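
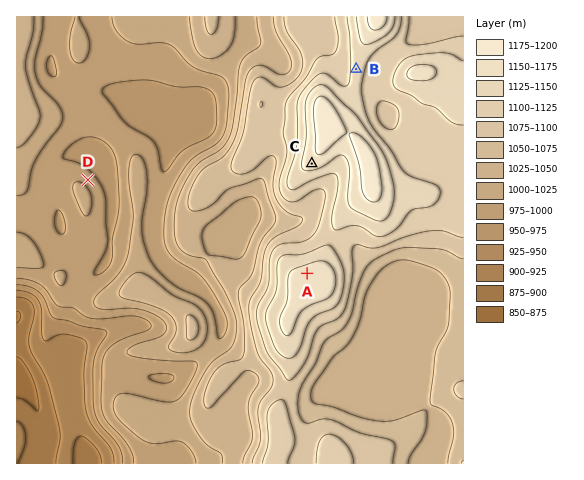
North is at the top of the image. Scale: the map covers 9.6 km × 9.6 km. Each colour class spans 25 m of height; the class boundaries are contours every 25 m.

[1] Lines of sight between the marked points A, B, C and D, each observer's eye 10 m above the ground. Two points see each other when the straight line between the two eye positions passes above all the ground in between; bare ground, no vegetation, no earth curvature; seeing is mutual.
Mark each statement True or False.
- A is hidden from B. True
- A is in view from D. True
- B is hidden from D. True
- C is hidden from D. False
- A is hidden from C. False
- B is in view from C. False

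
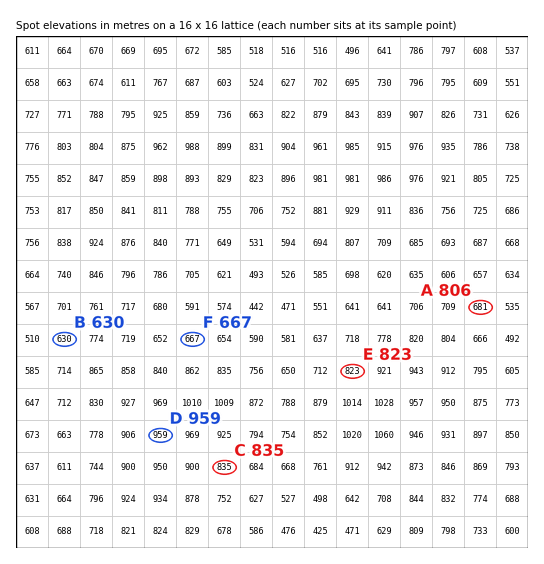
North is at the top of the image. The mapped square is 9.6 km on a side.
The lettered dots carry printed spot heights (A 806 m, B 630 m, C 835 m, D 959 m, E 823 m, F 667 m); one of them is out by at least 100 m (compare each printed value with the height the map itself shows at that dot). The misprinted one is A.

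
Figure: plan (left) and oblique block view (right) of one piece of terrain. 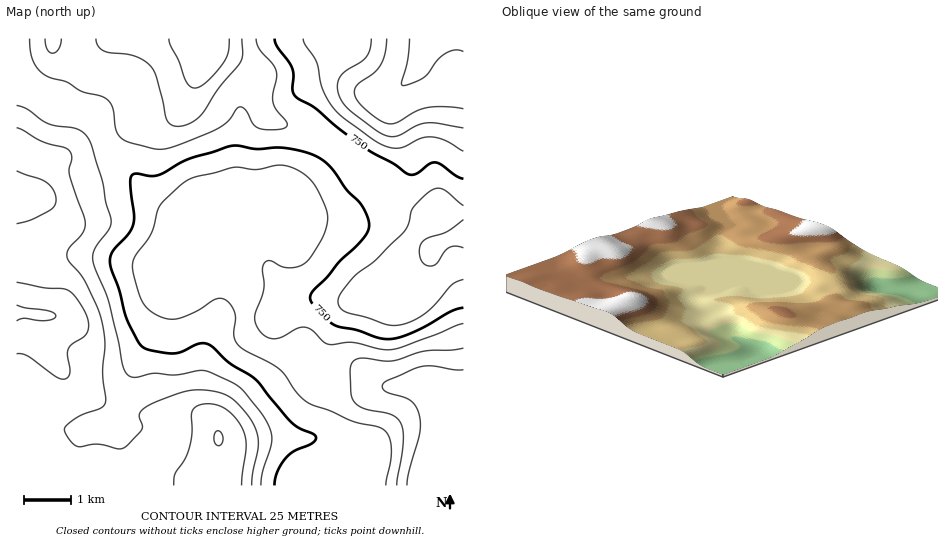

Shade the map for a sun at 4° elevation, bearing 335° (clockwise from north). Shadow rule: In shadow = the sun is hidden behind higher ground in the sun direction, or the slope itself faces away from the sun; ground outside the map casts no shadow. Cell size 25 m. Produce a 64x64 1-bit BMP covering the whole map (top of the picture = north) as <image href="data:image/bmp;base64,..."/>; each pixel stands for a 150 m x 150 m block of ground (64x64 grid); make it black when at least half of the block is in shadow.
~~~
<image width="64" height="64" href="data:image/bmp;base64,Qk0+AgAAAAAAAD4AAAAoAAAAQAAAAEAAAAABAAEAAAAAAAACAAATCwAAEwsAAAIAAAAAAAAA////AAAAAAAAAAAAAAAAAAAAAAAwAAMAAAAAAHAAAwAAAAAAMAAAAAAAAAAAAAAAAAAAAAAAAAAAAAAAAAAAAAAAAAAAAAAAAAAAAAAAAAAAAAAAAAAAAAAAAAAAAAAAAAAAAAAAAAAAAAAAAAAAAAAAAAAAAAB+AAAAAAAAA/4AAAAAAAAH/gAAAAAAAA/+AAAAAAAAP/4AAAAAAAB//gAAAAAAAP/+AAAAAAAB//4AAAAAAAGP/wAAAAAAAQP/AAAAAAAAAf8AAAAAAAAAfwAAAAAAAAAfAAAAAAAAAAAAAAAAAAAAAAAAAAAAAAAAAAAAAAAAAAAAAAAAAAAAAAAAAAAAAAAAAAAAAAAAAAAAAAAAAAAAAAADAAAAAAAAAAEAAAAAAAAAAAAAAAAAAAAAAAAAAAAAAAAAAAAAAAAAAAAAAAAAAAAAAAAAAAAAAAAAAAAAAAAAAAAAAAAAAAAAAAAAAAAAAAABAAAAAAAAAAGAAAAAAAAAAcAMAAAAAAAAwB4AAAAAAADgHgAAAAAAAeAAAAAAAAAA4AAAAAAAAABAAAAAAAAAAAAAAAAAAAAAAAAAAAAAAAAAAAAAAAAAAA4AAAAAAAAAHgAAAAAAAAAfAAAAAAAAAA8AAOAAAAAADwAAYAAAAAACAAAAAAAAAAAAAAAAAAAAAAAAAAAAAAAAAAAAAA=="/>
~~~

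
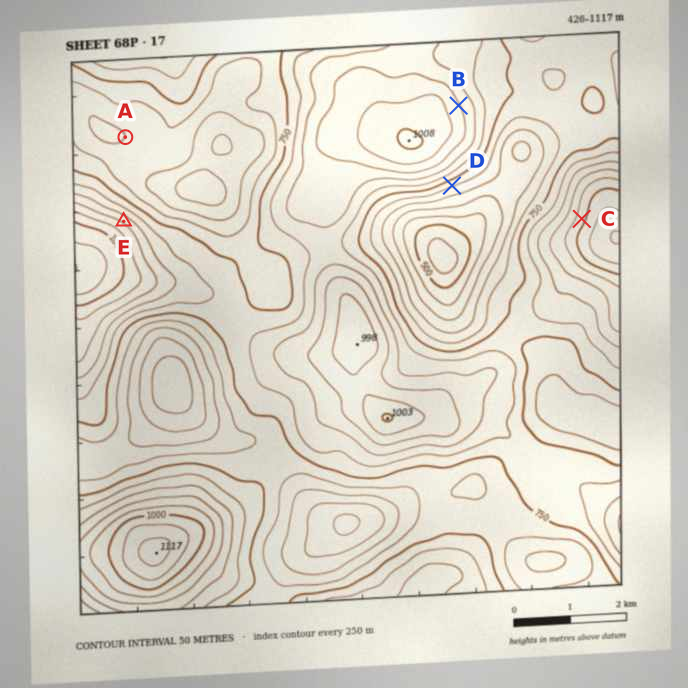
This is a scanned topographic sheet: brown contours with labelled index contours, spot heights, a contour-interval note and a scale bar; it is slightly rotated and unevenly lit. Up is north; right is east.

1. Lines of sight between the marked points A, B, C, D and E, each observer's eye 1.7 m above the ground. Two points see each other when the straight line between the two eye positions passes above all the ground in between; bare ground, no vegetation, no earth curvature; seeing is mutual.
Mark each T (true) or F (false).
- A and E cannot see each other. F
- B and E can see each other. F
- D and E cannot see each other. T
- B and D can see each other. F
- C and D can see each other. T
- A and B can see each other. F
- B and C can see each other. T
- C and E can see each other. T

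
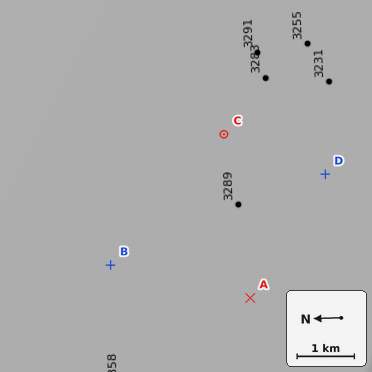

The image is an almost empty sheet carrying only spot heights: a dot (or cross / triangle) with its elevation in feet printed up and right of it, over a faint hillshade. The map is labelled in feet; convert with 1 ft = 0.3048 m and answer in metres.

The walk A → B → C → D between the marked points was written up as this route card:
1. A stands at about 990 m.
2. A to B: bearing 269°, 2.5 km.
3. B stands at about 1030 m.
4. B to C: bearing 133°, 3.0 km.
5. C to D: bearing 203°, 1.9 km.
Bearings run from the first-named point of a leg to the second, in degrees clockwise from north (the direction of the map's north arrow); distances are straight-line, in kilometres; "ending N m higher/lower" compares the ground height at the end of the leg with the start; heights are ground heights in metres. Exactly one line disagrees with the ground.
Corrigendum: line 2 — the bearing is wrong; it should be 015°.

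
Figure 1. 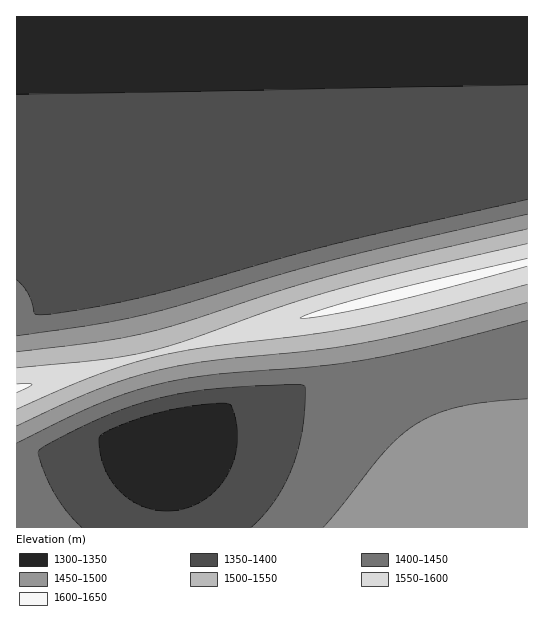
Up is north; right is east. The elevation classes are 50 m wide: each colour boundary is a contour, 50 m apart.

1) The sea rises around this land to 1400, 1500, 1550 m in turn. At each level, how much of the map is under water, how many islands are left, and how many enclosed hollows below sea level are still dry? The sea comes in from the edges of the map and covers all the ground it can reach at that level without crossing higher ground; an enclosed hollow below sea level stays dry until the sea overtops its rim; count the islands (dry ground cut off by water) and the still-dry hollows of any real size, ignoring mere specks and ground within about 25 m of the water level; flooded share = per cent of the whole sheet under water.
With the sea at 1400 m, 59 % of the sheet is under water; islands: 0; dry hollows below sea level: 0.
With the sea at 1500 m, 88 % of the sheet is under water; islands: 0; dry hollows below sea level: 0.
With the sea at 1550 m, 94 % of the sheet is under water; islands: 0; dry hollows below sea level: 0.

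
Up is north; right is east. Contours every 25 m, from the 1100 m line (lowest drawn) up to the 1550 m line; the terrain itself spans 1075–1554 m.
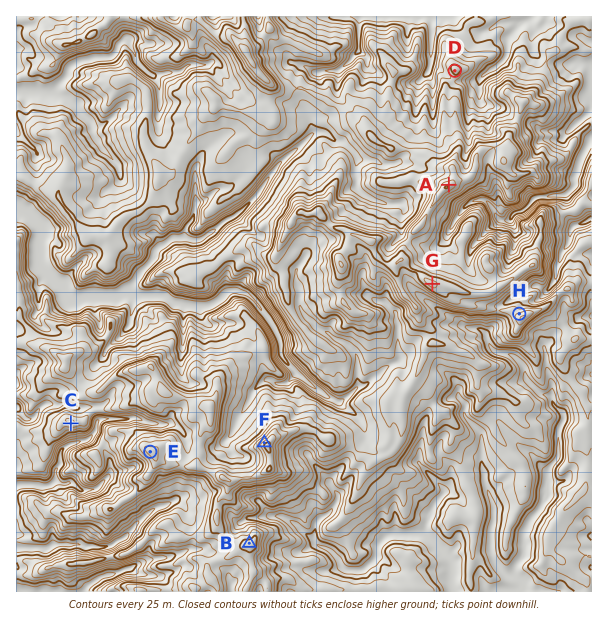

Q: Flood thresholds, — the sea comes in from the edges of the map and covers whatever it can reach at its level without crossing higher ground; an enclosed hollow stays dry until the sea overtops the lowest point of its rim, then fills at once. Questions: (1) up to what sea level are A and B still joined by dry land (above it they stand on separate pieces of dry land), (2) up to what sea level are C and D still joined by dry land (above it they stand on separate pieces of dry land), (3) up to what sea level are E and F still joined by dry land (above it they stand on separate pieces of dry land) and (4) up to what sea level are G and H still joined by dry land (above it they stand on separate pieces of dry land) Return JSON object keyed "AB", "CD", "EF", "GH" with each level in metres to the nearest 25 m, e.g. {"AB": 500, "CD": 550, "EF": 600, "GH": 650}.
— {"AB": 1300, "CD": 1225, "EF": 1425, "GH": 1400}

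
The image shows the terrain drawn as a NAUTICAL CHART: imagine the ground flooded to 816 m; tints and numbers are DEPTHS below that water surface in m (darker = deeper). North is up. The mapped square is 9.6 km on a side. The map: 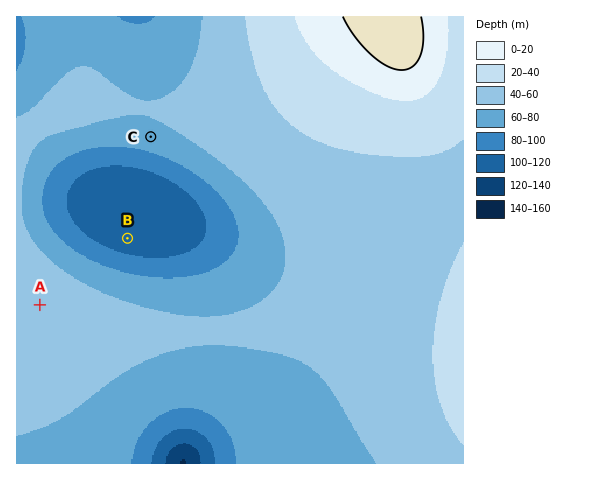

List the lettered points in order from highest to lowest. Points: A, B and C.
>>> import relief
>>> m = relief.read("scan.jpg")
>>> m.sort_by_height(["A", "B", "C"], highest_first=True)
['A', 'C', 'B']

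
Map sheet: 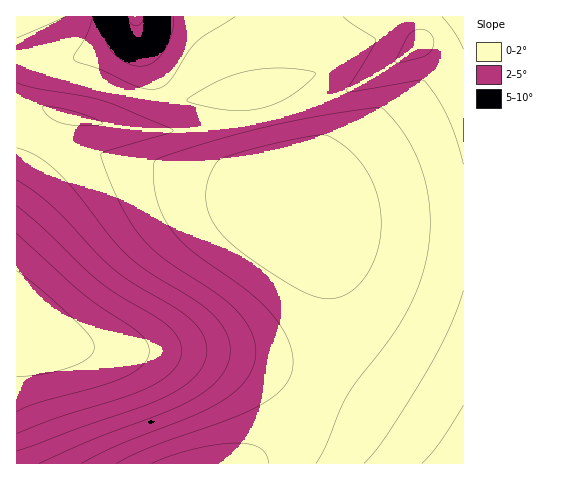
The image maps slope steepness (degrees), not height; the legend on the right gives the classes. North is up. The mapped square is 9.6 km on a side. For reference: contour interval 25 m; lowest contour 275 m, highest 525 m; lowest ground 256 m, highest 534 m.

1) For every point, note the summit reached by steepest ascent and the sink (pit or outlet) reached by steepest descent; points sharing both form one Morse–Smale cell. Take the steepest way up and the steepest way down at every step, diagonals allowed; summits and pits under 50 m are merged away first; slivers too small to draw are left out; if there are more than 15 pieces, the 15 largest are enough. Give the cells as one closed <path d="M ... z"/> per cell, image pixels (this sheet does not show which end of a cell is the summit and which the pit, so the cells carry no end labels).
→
<path d="M60 113l-4 0-8 12-12 28-20 34 0 276 232 1 4-2 19-14 20-21 15-21 17-34 9-42 0-33-6-31-14-32-8-12-12-11-5-10-11-33-10-48-53 9-62 1-40-4z"/><path d="M463 16l-12 0-42 37-49 32-44 20-50 15 10 48 11 33 5 10 12 11 8 12 14 32 6 31 0 33-9 42-17 34-15 22-20 20-22 16 215-1z"/><path d="M449 16l-312 0-1 6 7 25 8 17 24 34 7 2 26 0 50-8 6 27 3 1 49-15 44-20 49-32z"/><path d="M136 16l-120 1 1 169 19-33 12-28 8-12 55 13 40 4 62-1 33-5 18-5-6-27-50 8-26 0-7-2-12-15-16-28-7-19z"/>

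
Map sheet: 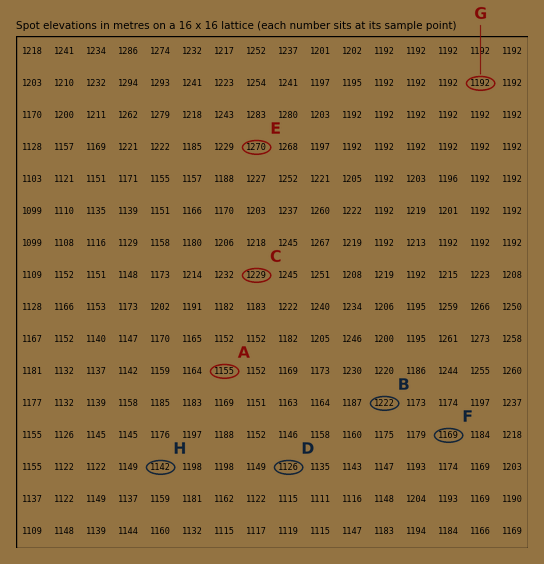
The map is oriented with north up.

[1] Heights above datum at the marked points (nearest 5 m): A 1155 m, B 1220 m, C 1230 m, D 1125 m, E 1270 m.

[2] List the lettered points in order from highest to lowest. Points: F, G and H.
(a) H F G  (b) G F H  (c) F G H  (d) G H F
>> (b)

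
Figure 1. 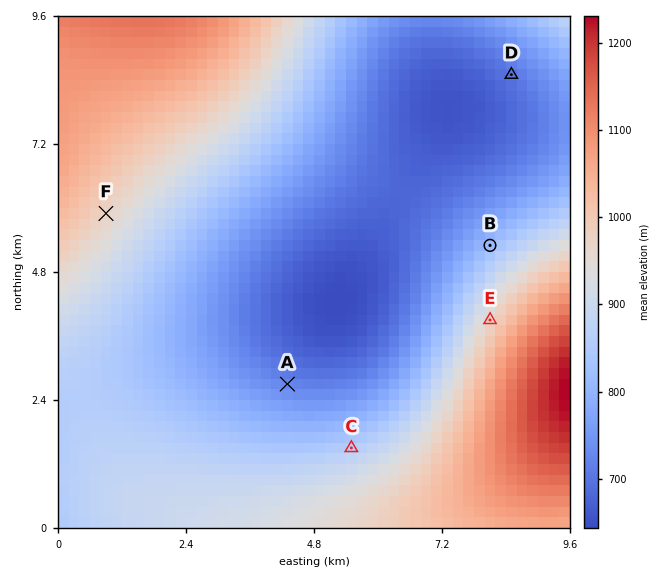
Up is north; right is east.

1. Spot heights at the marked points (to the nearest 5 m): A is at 725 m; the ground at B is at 815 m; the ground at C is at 860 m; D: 700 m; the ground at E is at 965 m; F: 970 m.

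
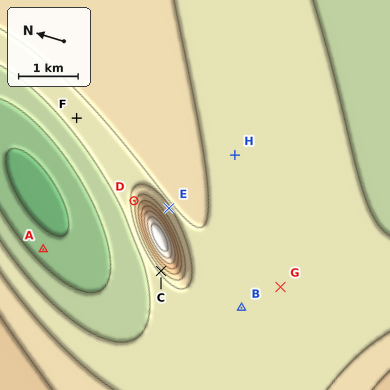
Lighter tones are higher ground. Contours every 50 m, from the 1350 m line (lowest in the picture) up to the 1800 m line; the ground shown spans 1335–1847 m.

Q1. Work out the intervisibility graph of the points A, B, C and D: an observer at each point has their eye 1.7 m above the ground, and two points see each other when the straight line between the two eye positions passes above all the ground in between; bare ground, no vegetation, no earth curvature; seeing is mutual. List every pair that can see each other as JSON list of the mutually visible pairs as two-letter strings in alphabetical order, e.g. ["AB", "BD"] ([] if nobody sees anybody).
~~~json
["AC", "AD"]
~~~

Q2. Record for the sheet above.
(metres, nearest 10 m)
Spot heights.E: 1500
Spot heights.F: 1470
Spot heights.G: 1480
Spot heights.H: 1490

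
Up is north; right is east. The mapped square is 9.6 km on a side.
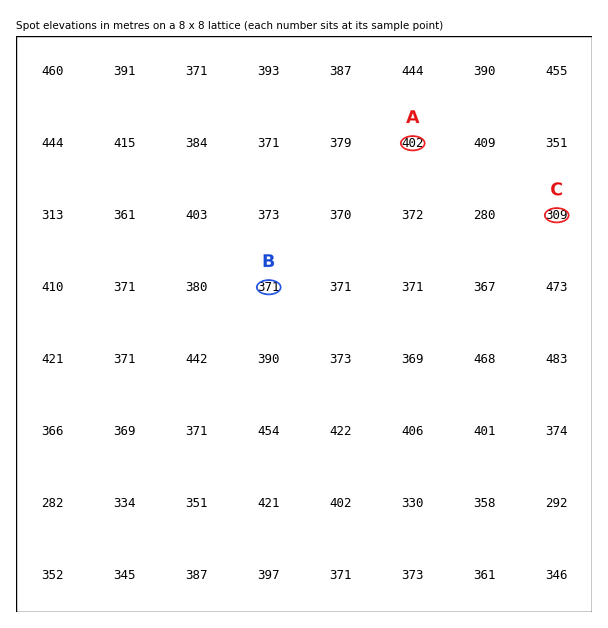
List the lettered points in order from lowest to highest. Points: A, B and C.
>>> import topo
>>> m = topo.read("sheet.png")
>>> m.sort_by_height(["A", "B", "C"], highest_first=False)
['C', 'B', 'A']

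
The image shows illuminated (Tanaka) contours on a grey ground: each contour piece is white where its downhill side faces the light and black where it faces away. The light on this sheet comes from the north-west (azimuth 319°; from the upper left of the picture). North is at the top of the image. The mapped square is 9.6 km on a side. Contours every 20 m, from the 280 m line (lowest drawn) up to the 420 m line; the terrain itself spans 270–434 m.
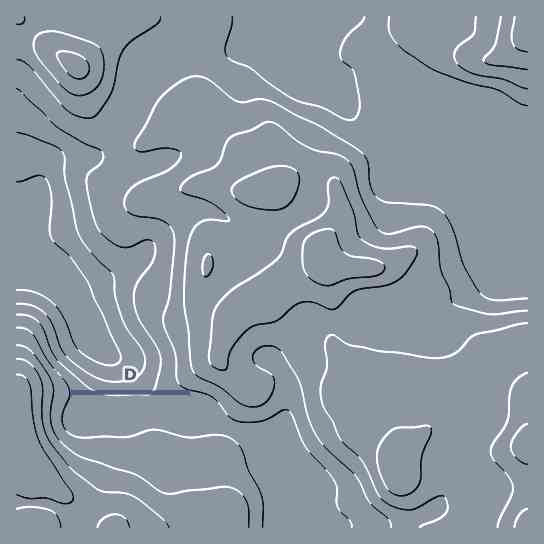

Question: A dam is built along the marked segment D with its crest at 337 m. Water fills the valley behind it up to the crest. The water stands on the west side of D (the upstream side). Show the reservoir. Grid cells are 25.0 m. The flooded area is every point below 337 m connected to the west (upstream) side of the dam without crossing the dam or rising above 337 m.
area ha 190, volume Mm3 11.63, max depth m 17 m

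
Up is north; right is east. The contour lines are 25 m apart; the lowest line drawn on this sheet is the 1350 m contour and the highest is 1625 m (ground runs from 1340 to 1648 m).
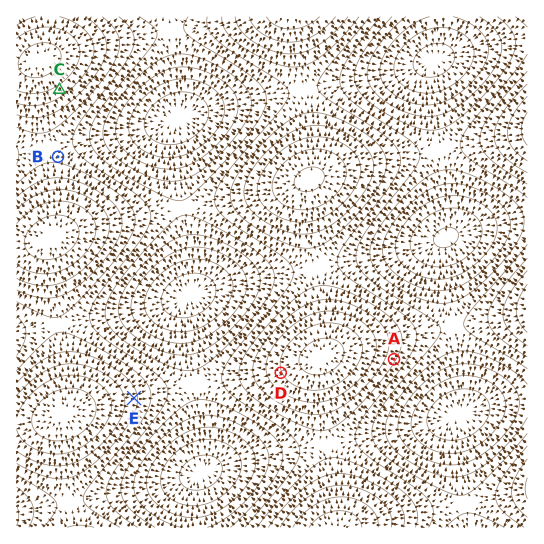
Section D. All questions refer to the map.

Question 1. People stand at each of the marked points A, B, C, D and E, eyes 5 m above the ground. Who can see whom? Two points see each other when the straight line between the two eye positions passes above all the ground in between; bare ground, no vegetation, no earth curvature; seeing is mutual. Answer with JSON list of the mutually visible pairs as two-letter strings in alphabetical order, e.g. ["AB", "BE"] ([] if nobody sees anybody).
["BC", "CD", "DE"]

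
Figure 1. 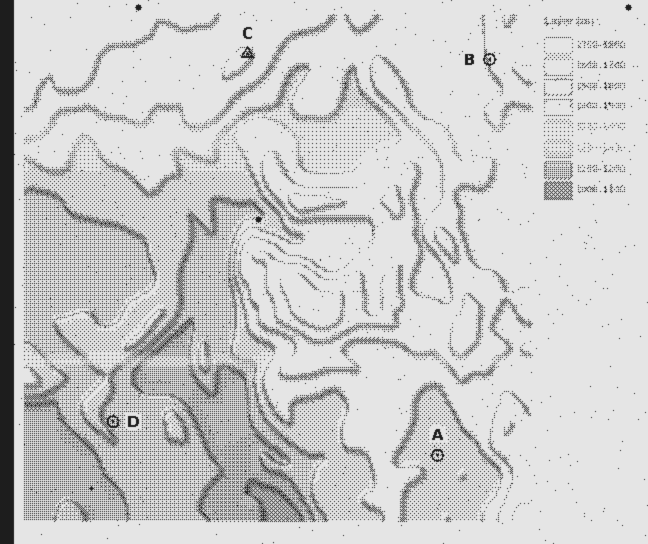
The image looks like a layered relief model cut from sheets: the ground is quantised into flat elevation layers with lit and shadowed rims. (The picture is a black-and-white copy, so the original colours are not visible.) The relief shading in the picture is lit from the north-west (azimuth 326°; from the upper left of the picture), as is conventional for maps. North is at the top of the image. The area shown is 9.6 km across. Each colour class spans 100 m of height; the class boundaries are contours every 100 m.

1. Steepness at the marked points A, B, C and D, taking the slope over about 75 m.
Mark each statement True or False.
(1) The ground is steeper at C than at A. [True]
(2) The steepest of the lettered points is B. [True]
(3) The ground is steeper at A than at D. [False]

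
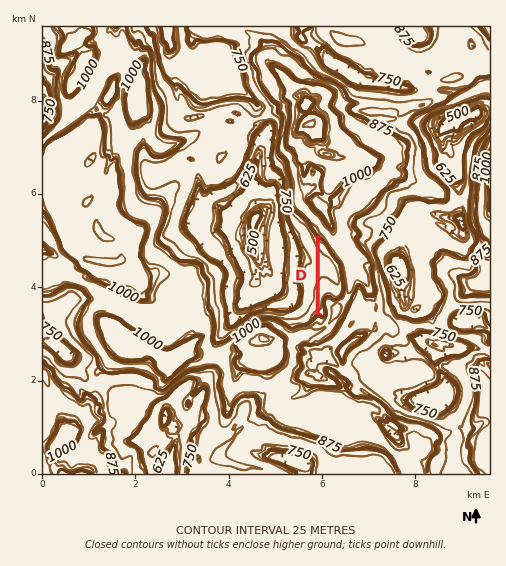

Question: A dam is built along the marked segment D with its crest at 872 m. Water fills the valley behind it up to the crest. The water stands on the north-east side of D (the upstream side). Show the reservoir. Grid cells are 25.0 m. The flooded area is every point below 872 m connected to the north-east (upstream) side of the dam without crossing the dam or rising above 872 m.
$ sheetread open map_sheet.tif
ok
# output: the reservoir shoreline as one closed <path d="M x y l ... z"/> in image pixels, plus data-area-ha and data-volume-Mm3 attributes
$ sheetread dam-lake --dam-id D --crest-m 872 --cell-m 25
<path d="M320 240l0 74 4 1-1-17 3-2 4 0 2 2 8-1 3-4 1-12-2-12-4-7-10-16-8-6z" data-area-ha="50" data-volume-Mm3="19.78"/>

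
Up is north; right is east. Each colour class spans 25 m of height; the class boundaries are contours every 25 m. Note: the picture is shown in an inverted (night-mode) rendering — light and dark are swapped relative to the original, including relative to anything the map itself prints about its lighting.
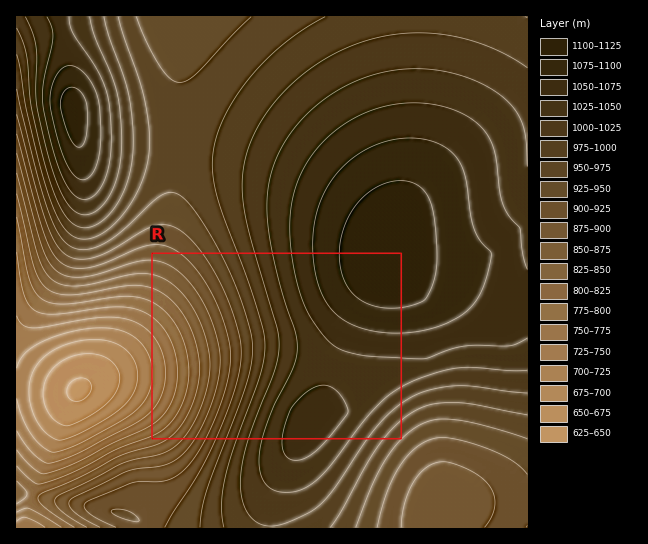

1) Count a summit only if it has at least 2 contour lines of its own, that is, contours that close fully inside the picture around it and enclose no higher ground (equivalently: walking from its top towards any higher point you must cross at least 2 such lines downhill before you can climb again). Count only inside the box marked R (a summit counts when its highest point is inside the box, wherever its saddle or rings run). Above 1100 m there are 1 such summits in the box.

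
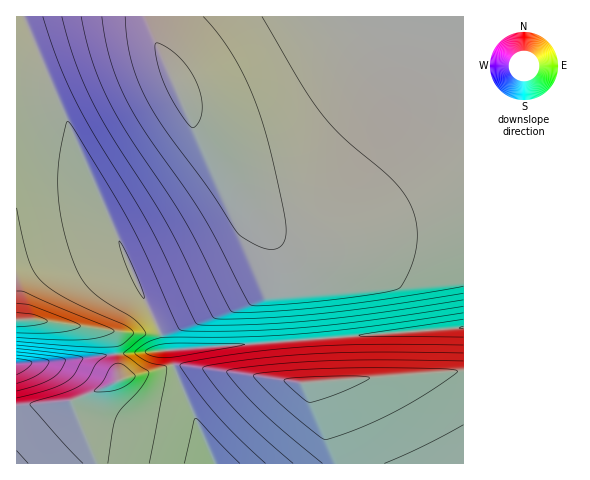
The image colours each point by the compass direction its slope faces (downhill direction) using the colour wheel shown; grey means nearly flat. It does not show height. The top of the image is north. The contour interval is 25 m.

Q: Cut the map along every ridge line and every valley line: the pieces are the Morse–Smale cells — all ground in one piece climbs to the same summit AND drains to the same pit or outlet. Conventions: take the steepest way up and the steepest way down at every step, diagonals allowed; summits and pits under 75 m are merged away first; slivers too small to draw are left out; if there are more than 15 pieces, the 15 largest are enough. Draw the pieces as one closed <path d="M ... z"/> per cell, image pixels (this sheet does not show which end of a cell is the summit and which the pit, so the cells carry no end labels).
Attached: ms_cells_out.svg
<path d="M463 16l-438 0-1 3 21 49 25-10 40-12 28-4 16 0 7 10 35 78 66 92 12 13 14 9 32 1 28-6 61-19 29-6 26-1z"/><path d="M152 40l-30 4-26 6-47 16-4 4 92 215 24 48 4 18 299-24-1-114-15 0-29 5-71 21-28 6-27 0-14-6-17-17-66-92-35-78-4-7z"/><path d="M45 68l-29 9 0 243 19-1 71 11 6 3 3 9 5 37-48 23 25 62 117 0-39-93-3-18-1-3-6 1-2-2-2-16-24-48z"/><path d="M463 328l-280 20-11 2-1 1 4 20 40 93 120 0-1-12-22-69 151-11z"/><path d="M463 372l-150 10 21 70 2 11 127 1z"/><path d="M35 319l-19 2 0 142 80 1-24-62 48-23-7-44-7-5z"/><path d="M24 16l-8 1 1 60 27-8z"/>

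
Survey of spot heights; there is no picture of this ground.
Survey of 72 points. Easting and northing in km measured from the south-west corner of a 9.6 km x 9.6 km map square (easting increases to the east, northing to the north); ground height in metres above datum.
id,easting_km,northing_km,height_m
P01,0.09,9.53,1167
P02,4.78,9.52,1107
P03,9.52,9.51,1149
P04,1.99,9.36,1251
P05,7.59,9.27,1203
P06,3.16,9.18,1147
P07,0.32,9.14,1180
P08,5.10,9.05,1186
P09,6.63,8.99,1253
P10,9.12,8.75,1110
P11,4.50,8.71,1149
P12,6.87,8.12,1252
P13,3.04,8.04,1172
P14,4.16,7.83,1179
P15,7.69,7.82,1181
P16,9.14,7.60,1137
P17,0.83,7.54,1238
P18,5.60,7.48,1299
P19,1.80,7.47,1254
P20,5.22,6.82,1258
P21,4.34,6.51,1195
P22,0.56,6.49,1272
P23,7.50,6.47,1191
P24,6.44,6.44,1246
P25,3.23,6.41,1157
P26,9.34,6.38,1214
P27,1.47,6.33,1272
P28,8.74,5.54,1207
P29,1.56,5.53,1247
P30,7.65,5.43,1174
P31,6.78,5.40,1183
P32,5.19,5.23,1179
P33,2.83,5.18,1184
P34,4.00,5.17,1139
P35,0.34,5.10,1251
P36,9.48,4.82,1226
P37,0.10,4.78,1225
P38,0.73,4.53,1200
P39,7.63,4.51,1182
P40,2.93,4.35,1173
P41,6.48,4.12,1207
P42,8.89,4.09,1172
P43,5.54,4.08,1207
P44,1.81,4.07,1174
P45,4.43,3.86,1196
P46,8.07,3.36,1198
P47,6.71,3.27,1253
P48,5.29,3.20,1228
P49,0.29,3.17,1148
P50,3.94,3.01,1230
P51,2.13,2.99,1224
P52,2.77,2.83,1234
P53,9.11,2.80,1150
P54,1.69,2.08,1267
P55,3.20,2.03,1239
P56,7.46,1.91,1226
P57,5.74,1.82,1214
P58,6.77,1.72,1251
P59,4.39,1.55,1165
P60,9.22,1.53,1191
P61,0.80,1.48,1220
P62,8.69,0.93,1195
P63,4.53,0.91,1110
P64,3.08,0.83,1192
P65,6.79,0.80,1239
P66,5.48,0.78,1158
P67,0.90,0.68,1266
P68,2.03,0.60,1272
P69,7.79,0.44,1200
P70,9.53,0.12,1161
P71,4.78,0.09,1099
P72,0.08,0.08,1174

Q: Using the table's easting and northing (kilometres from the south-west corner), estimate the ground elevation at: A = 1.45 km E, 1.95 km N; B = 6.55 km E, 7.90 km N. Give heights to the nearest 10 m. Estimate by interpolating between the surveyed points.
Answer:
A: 1260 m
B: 1280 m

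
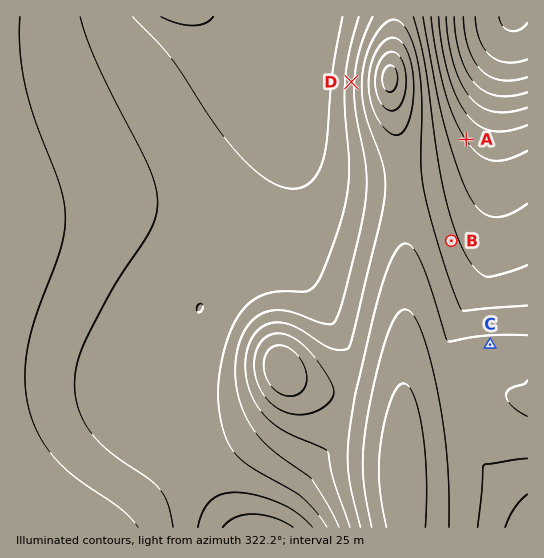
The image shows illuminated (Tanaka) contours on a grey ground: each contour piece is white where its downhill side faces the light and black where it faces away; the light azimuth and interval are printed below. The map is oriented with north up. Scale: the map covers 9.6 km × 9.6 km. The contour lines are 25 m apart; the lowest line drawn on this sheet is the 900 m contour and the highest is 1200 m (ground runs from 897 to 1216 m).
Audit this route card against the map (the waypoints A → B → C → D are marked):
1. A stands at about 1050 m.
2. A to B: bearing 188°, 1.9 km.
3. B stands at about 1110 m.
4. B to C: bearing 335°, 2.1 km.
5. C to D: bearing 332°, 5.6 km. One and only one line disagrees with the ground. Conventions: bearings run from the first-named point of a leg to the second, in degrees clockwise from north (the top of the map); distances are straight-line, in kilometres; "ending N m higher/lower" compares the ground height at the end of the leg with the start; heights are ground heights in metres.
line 4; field bearing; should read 160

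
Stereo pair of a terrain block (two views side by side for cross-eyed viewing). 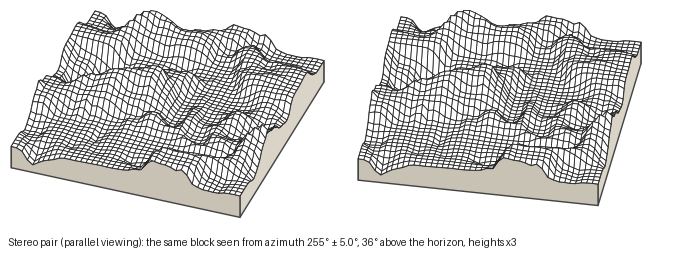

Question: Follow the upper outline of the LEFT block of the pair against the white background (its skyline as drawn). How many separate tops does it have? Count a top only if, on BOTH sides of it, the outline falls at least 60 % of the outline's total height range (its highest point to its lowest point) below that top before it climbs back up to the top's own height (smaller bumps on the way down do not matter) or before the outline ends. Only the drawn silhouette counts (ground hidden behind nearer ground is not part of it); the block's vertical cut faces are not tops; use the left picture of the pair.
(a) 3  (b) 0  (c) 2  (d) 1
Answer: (b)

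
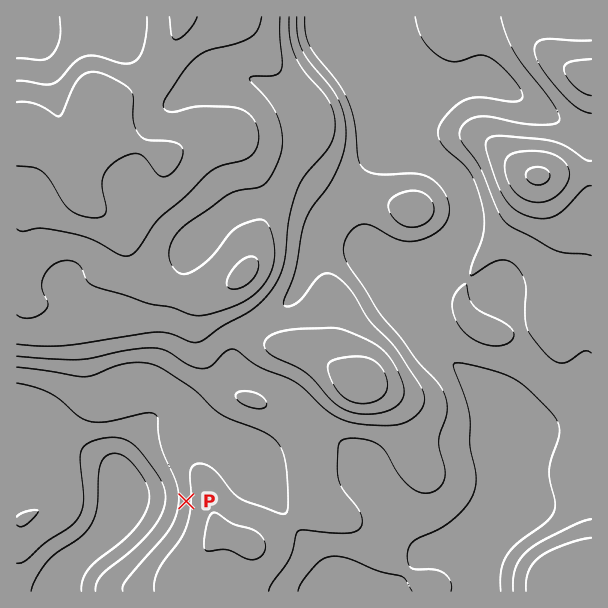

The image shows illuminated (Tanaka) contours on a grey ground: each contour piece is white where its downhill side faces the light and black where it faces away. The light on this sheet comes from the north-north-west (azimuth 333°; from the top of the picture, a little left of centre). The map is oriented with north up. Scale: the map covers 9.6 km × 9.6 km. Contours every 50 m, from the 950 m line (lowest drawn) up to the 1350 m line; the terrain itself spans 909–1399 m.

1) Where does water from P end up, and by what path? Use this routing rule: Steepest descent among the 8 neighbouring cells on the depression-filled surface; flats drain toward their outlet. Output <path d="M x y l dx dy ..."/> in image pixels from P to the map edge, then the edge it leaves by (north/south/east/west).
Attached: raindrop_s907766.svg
<path d="M186 501l-49 0-51 51-2 0-19 20-3 6 0 3-2 1 0 9"/>
exit: south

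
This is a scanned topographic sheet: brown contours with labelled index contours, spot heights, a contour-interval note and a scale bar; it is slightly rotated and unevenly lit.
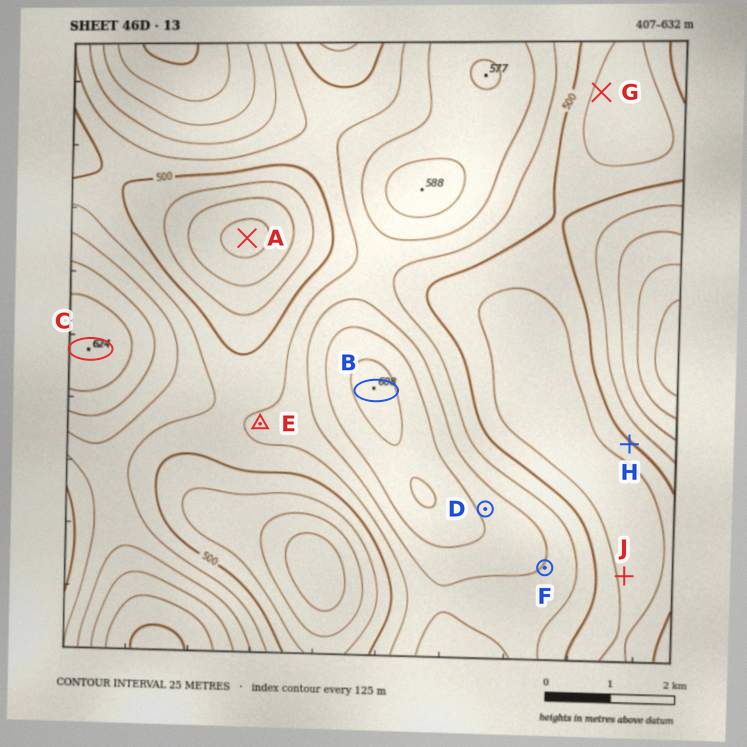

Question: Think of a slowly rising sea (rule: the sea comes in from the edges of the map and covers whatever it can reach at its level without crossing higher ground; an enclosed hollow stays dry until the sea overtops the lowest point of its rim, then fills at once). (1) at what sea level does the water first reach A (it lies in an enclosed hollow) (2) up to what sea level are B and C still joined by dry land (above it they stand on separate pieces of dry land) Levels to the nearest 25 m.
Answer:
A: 500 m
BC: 525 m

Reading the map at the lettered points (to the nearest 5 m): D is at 570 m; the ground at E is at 530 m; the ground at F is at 550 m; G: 465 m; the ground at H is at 495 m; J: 470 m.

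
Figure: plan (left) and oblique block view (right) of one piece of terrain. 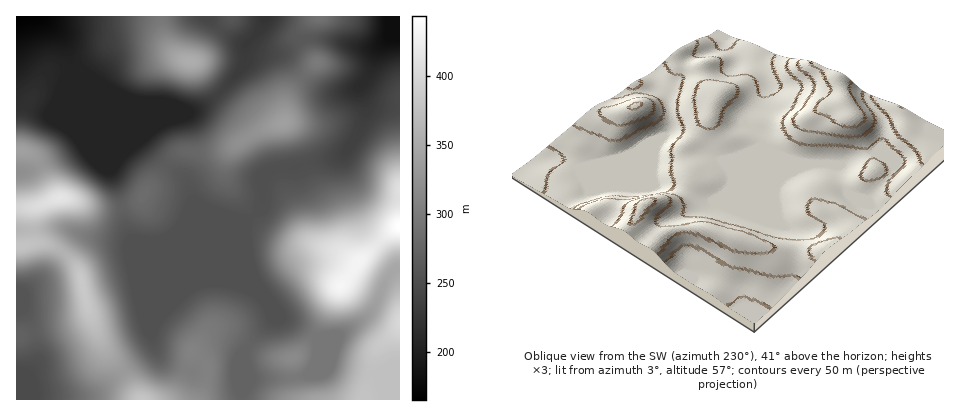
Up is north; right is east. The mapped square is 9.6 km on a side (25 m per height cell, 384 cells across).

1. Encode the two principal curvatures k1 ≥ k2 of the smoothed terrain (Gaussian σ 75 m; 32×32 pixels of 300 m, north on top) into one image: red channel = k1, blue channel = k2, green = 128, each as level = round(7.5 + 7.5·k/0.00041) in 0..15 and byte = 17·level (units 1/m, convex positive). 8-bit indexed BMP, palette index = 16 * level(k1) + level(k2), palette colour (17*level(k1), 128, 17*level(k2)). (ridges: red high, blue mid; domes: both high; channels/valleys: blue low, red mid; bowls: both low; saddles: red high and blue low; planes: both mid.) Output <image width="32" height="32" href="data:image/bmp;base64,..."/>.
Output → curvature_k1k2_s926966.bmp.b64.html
<image width="32" height="32" href="data:image/bmp;base64,Qk02CAAAAAAAADYEAAAoAAAAIAAAACAAAAABAAgAAAAAAAAEAAATCwAAEwsAAAABAAAAAAAAAIAAABGAAAAigAAAM4AAAESAAABVgAAAZoAAAHeAAACIgAAAmYAAAKqAAAC7gAAAzIAAAN2AAADugAAA/4AAAACAEQARgBEAIoARADOAEQBEgBEAVYARAGaAEQB3gBEAiIARAJmAEQCqgBEAu4ARAMyAEQDdgBEA7oARAP+AEQAAgCIAEYAiACKAIgAzgCIARIAiAFWAIgBmgCIAd4AiAIiAIgCZgCIAqoAiALuAIgDMgCIA3YAiAO6AIgD/gCIAAIAzABGAMwAigDMAM4AzAESAMwBVgDMAZoAzAHeAMwCIgDMAmYAzAKqAMwC7gDMAzIAzAN2AMwDugDMA/4AzAACARAARgEQAIoBEADOARABEgEQAVYBEAGaARAB3gEQAiIBEAJmARACqgEQAu4BEAMyARADdgEQA7oBEAP+ARAAAgFUAEYBVACKAVQAzgFUARIBVAFWAVQBmgFUAd4BVAIiAVQCZgFUAqoBVALuAVQDMgFUA3YBVAO6AVQD/gFUAAIBmABGAZgAigGYAM4BmAESAZgBVgGYAZoBmAHeAZgCIgGYAmYBmAKqAZgC7gGYAzIBmAN2AZgDugGYA/4BmAACAdwARgHcAIoB3ADOAdwBEgHcAVYB3AGaAdwB3gHcAiIB3AJmAdwCqgHcAu4B3AMyAdwDdgHcA7oB3AP+AdwAAgIgAEYCIACKAiAAzgIgARICIAFWAiABmgIgAd4CIAIiAiACZgIgAqoCIALuAiADMgIgA3YCIAO6AiAD/gIgAAICZABGAmQAigJkAM4CZAESAmQBVgJkAZoCZAHeAmQCIgJkAmYCZAKqAmQC7gJkAzICZAN2AmQDugJkA/4CZAACAqgARgKoAIoCqADOAqgBEgKoAVYCqAGaAqgB3gKoAiICqAJmAqgCqgKoAu4CqAMyAqgDdgKoA7oCqAP+AqgAAgLsAEYC7ACKAuwAzgLsARIC7AFWAuwBmgLsAd4C7AIiAuwCZgLsAqoC7ALuAuwDMgLsA3YC7AO6AuwD/gLsAAIDMABGAzAAigMwAM4DMAESAzABVgMwAZoDMAHeAzACIgMwAmYDMAKqAzAC7gMwAzIDMAN2AzADugMwA/4DMAACA3QARgN0AIoDdADOA3QBEgN0AVYDdAGaA3QB3gN0AiIDdAJmA3QCqgN0Au4DdAMyA3QDdgN0A7oDdAP+A3QAAgO4AEYDuACKA7gAzgO4ARIDuAFWA7gBmgO4Ad4DuAIiA7gCZgO4AqoDuALuA7gDMgO4A3YDuAO6A7gD/gO4AAID/ABGA/wAigP8AM4D/AESA/wBVgP8AZoD/AHeA/wCIgP8AmYD/AKqA/wC7gP8AzID/AN2A/wDugP8A/4D/AHd2dnZ1hHR0lsnr2Ne3lqeXdnWEp7jI1+jn1beoh4d3d3aGhoaXl4STxceFlKR1lrd1dnV0g4KBcWFztreXh3eGdnaFl5iol6XUpVNytIaXuIV2hZaWlqWEdWCWx6eHd5d2ZWWHl6eo18Z1YXO3qJeohXWEt9nZypWHcJbIt4d2mYZ0doeXt9fXhnJyham5mJeWhZSlp6jHtYeEgrnpt4aplZSWl6fY56ZjcnWVmKinl5eYloR0ZZW0g3Jgk7fWt5eFhZanyOjYhnJ0h4SGl6iomJiXdXVkY6LDk4CQcabpdnV2hKbo+MmFgXaHhnSGmJmYmJeFd3NjlMXHt7KQcul2dYZzpvf3l4OCd3d3hoSWl4eGhYZzc3SXyu3cyZCA1nJ0dXO3+Nd1g4N3h4eHh4WFhYaHhIJ1lbfZ3NrYhHC1onFCU+f6uIR0hYeHh3d3h4eHd4eClZi2trentvemcILJhHKy9vm2g3R2h4eHh4d3h4eHhZKnqYaFlZaX2fiEQPr39vX2lZOEdXeHh4eHh4d3h4eEk7fJqKi4qKeo9/RxprfXtXKAknV1doaFhoeHh4d3h4WTpcna6dfIqIal9eaBoaBgYJGzlXV1h5eGhod3d3d3hoSCpsm4pqe4pZW368fo1ZSW1+a0k5aYmIiGh4eHhoaHdXOjpIRkhYaVpafI9vf3+fr7+fLBt6mIiId2hoWGl5Z2hpWEdHWFhWR0tdR1hbj8+/rWsKDHyZiIh3aGiJinhoaHl3Z2h5eGZGKm+WFis/XGlHBQYqfJqJeGdneHppVldoeHd4aWhnZzdLj7dJTT0oJwcHVxlrjGpYV2hpa2pHNzdIV1hoZ1ZHOlyNnZ+Pm3dHB2d4aBhbbXyLemttnYlmRzgoOEhXV0g5W3t/v52bWQhHd3h4ZxhLna18W3uennxqanpZWGhoSDg6Wm1pNwgIOHh4d3d3eCkZSFhJeol7fX6OrZxranloSElZWwkGF2h3eHh4d3h4eGc1FThqeXh5eoysq2pqenlXWGhZamhod3d4d3h4eGdnVycICSlqioh5jIuHZldoeWhoeHiKiXhnd3d4eEgZCAYIGjsaCAlqinmLi2hGRzdGWGmJiHl5eHd3d2hJS2yLalqMnXsYCBhYeYuLW0lISDc4SHmYeYmIeHhoaGlafJ19fq+/3YoYFzhJWFtOfa2Ne1lJaZh4iYmJaWl4eFdpinyOn6/frDkoaGhGSF2vzYtpWFhZeHh4iHhYaYmIWGl6jY17i5xaJjdYaXl5SzsoBwgnN0dIeHdoZ1d5eHhoaXp8akdIOhooWUhJa4pqOhg4WnpYN2h3Z2hoeHiJeWl5emxYNiYoS4yqaEZYa32Oro18qogoc="/>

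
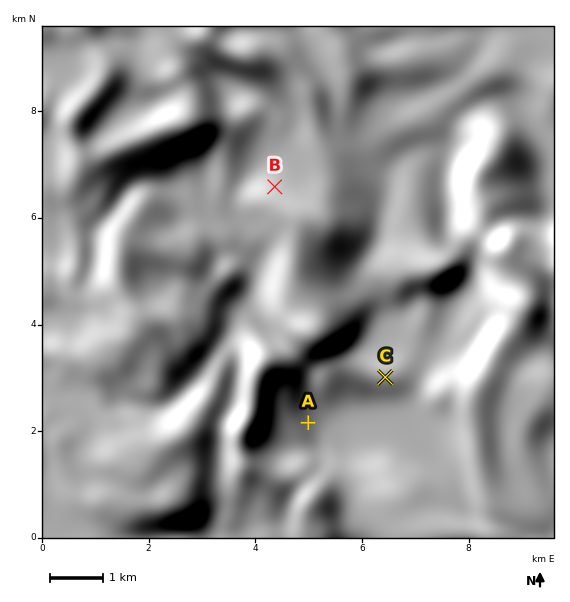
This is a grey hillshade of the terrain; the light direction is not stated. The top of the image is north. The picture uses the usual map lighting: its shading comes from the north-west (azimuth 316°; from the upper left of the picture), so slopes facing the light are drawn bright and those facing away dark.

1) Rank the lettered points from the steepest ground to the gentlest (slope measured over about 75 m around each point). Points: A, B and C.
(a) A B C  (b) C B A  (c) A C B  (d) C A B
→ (a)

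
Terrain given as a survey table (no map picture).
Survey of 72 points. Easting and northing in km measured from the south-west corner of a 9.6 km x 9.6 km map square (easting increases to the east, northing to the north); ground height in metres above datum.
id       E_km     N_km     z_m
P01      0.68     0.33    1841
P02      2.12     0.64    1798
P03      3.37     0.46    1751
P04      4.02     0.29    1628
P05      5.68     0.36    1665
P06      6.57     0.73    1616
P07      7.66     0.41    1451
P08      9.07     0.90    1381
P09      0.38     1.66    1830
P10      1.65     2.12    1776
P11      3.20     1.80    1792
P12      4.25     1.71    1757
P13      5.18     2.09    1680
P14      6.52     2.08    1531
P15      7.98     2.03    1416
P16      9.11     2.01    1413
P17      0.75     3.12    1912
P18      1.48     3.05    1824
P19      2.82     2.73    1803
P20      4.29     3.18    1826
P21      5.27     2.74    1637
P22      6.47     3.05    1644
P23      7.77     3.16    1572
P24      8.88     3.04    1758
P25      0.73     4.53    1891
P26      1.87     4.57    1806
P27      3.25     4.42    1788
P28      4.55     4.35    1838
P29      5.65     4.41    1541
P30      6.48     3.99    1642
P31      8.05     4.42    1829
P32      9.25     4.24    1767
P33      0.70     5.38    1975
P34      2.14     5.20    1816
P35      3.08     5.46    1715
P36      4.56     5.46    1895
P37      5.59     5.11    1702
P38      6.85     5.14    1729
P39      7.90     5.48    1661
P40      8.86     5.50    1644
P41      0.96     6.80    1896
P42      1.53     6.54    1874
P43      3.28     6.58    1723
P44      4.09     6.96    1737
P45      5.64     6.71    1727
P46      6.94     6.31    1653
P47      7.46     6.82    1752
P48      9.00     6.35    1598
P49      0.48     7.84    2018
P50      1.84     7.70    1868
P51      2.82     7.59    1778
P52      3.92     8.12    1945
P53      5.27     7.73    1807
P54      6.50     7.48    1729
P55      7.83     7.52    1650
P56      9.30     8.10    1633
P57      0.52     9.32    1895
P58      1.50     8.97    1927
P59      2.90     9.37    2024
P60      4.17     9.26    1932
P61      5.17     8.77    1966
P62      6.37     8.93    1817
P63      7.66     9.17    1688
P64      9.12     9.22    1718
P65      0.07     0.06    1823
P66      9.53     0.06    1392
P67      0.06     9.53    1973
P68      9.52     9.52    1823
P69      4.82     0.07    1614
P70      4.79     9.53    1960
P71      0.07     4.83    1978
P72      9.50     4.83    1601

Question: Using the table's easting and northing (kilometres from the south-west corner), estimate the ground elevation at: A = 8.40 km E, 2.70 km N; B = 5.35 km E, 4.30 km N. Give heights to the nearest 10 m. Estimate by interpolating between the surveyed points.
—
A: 1620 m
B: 1640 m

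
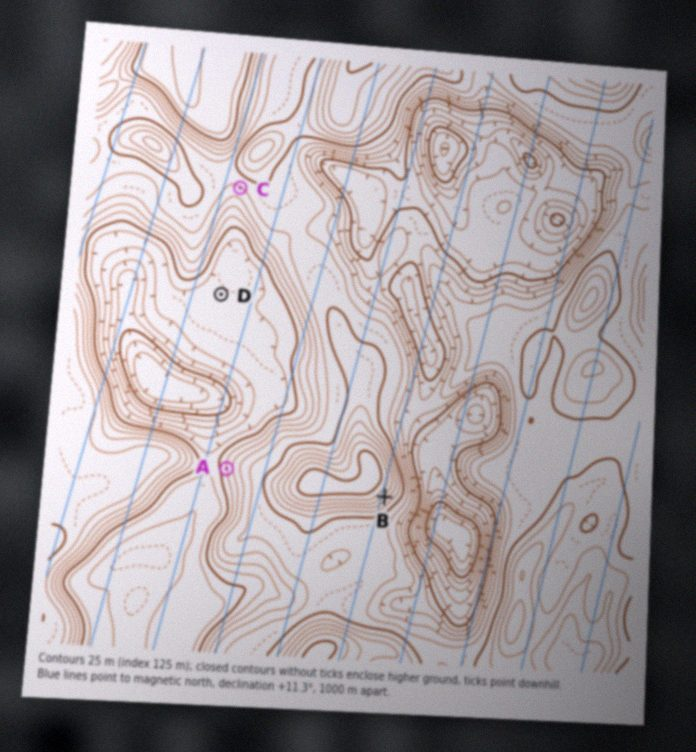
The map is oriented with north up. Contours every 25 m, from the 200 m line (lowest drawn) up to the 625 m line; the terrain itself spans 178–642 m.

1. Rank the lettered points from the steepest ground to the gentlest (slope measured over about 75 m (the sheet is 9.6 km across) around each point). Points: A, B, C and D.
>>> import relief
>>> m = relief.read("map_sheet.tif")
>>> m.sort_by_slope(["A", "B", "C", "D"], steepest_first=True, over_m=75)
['B', 'A', 'C', 'D']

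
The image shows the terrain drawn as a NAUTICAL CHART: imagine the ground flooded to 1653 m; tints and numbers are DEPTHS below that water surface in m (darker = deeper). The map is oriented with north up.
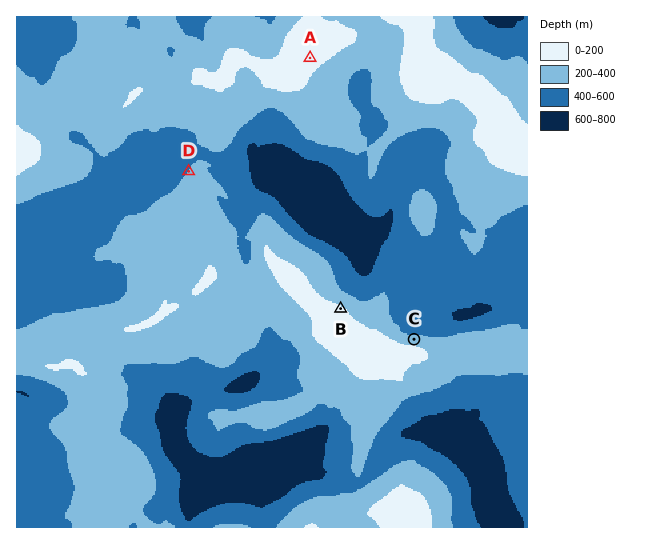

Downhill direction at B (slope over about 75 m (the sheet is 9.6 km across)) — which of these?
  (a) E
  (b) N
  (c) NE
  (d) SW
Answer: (c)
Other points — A SE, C N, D NW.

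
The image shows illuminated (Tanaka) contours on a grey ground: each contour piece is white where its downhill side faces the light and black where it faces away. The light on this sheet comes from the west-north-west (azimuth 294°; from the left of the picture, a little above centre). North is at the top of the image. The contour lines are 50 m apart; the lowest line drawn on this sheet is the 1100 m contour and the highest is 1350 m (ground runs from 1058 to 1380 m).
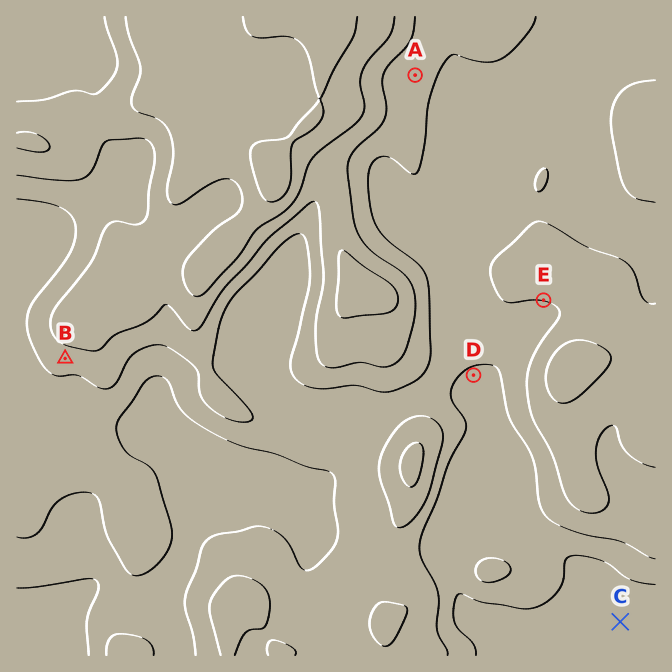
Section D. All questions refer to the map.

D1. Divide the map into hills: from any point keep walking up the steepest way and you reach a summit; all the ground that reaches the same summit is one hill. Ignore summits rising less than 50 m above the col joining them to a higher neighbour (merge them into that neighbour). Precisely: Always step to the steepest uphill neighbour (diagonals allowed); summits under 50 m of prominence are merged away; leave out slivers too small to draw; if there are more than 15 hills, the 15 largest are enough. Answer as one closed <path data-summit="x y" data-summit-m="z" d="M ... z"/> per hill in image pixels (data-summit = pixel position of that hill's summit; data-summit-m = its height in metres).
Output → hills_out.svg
<path data-summit="275 178" data-summit-m="1380" d="M564 16l-548 1 1 639 327-1-1-11-9-20-21-22-5-10-2-8 2-42-5-15-44-27 13-1 26-11 16-2 11-5 15-10 16-16 8-18-5-10-5-6-17-7-19 0-13-5-21-11-11-13-5-13 0-10 6-22 2-45 47-112 7-9 8-3 26 0 16 5 6 7 8 27 9 13 17 15 20 3 15 18 14-19 29-72 16-31 12-17 37-88z"/><path data-summit="572 368" data-summit-m="1281" d="M655 16l-91 1-1 15-37 88-12 17-16 31-29 72-15 20 4 58 18 50 2 12-2 15 10 15 7 27 0 11-39 92 0 15 13-12 13-7 22-8 8 0 64 36 7 8 5 10 5 20-2 4-44 28-21 22 132-1 0-420-34-7-12-5-4-5-20-46 0-19-7-13-15-17-15-7-8-1 33-31 8-5 42-16 16-4 15 0z"/><path data-summit="412 463" data-summit-m="1263" d="M470 394l-52 5-11 4-30 15-13 19-8 18-16 16-22 13-20 4-26 11-13 1 44 27 5 15 0 23-2 2 2 25 5 10 21 22 9 20 2 12 153-1 0-21-29-19-10-18-8-25 3-14 0-18 4-10 35-82-2-21-5-17-5-8z"/><path data-summit="362 290" data-summit-m="1328" d="M364 171l-30 2-8 5-7 12-43 105-2 45-6 22 0 10 5 13 15 16 30 13 26 2 10 5 11 15 12-18 30-15 50-9 18 2 3-16-4-18-11-27-7-25-2-53-14-16-15-2-13-6-16-20-12-33-7-6z"/><path data-summit="655 115" data-summit-m="1248" d="M655 59l-15 0-16 4-42 16-8 5-33 31 8 1 15 7 15 17 7 13 0 19 20 46 11 8 30 8 9-1z"/>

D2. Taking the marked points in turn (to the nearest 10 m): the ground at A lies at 1210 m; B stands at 1220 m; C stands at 1060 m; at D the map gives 1140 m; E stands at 1200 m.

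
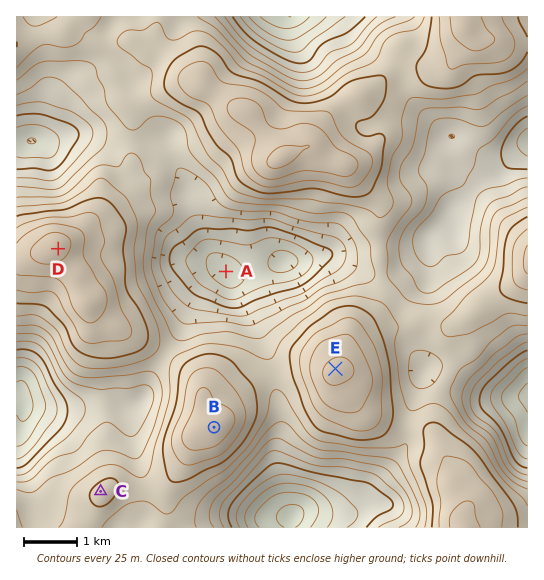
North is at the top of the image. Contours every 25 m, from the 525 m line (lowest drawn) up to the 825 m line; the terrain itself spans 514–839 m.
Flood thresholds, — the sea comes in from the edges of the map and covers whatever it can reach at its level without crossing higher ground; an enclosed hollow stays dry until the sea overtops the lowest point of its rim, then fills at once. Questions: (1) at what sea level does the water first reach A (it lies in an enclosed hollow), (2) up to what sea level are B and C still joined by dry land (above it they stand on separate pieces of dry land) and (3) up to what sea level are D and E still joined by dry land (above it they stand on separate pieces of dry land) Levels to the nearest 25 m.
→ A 700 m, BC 725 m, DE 725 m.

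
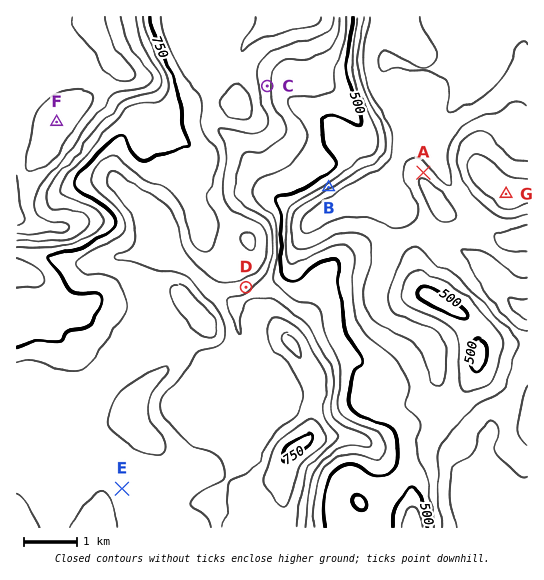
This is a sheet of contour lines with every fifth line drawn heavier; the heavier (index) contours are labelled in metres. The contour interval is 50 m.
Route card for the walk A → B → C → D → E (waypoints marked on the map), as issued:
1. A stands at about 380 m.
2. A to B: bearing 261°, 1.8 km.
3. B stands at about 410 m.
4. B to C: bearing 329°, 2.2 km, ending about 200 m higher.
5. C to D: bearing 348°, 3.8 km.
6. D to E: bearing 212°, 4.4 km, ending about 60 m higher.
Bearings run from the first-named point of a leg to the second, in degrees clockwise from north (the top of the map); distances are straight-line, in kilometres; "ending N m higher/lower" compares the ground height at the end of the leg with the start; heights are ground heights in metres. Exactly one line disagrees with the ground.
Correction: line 5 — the bearing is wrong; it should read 186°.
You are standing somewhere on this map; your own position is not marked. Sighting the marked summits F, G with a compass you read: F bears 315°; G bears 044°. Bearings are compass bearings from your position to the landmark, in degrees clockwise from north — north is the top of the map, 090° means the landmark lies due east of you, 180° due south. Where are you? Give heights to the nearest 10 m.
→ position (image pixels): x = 321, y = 386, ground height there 680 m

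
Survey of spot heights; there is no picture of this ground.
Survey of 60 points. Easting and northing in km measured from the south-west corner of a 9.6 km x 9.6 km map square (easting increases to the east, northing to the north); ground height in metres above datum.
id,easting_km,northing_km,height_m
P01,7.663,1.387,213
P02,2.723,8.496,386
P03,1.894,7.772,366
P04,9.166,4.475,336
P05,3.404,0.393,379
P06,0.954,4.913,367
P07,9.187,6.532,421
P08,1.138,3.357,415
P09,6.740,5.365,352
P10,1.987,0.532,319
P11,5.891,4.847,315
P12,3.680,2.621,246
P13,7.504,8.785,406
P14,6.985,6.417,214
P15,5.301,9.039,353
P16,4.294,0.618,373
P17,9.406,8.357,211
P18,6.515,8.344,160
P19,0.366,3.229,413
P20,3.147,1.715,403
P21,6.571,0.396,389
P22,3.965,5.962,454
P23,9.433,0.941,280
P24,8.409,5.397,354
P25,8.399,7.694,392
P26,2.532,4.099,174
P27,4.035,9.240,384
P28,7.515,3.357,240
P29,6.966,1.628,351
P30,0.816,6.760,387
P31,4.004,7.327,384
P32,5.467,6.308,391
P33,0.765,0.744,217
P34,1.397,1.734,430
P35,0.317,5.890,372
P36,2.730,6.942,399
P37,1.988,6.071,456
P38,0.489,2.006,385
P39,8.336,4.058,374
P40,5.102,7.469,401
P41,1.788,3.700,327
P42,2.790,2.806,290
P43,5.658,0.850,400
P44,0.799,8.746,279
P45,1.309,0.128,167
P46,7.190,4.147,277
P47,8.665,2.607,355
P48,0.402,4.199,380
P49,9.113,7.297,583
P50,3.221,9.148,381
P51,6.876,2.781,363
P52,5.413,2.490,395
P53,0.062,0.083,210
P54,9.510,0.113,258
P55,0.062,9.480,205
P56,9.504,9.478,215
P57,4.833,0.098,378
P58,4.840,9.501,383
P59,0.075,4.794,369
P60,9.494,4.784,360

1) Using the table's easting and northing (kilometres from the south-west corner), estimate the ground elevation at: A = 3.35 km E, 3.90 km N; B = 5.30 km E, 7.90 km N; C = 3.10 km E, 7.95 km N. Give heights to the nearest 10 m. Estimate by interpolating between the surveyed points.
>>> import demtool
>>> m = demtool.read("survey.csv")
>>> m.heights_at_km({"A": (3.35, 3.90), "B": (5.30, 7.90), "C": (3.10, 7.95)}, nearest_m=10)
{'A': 280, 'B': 360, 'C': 390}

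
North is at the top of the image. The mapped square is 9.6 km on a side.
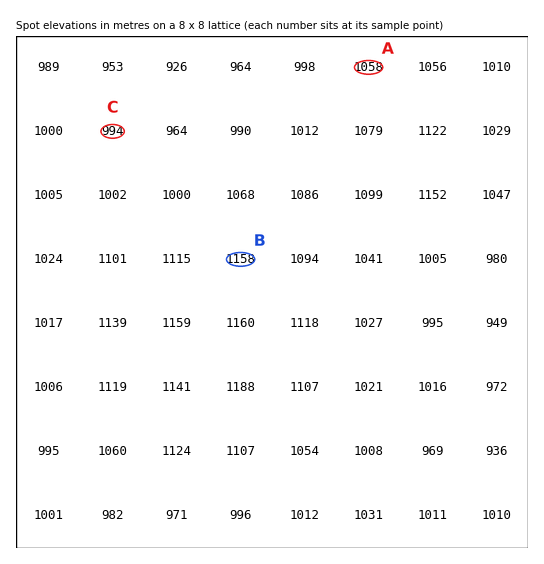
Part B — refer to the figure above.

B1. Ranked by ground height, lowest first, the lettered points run C A B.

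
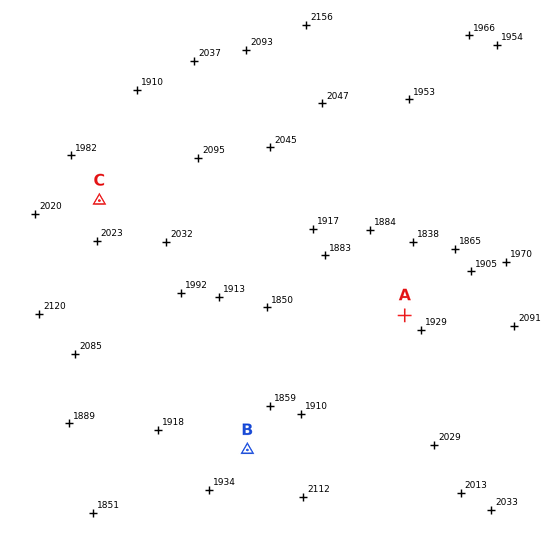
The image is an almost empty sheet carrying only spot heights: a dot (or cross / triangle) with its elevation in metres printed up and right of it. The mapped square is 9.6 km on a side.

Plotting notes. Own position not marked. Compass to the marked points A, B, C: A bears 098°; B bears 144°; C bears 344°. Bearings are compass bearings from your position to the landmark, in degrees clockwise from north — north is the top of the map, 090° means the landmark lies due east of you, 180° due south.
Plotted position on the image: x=121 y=275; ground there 2020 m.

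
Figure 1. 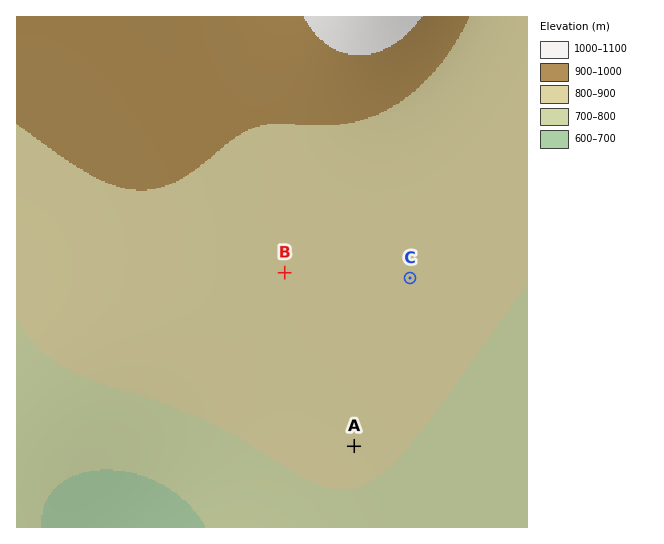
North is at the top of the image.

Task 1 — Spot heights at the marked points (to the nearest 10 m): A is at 810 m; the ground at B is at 860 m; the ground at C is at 830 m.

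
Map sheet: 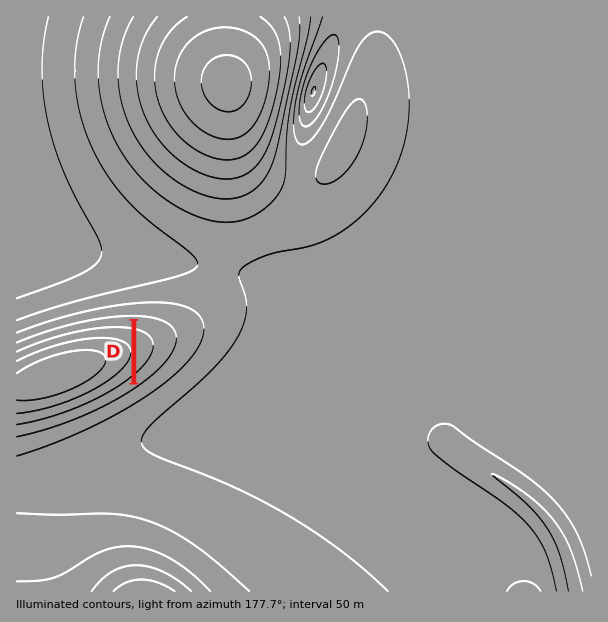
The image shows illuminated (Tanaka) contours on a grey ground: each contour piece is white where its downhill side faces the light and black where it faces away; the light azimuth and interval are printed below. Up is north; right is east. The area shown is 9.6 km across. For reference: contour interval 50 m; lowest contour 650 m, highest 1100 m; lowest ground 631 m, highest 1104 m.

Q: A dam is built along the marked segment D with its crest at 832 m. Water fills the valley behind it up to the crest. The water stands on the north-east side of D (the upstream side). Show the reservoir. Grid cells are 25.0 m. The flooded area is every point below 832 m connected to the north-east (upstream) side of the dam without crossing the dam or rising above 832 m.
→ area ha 37.2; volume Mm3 10.13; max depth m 69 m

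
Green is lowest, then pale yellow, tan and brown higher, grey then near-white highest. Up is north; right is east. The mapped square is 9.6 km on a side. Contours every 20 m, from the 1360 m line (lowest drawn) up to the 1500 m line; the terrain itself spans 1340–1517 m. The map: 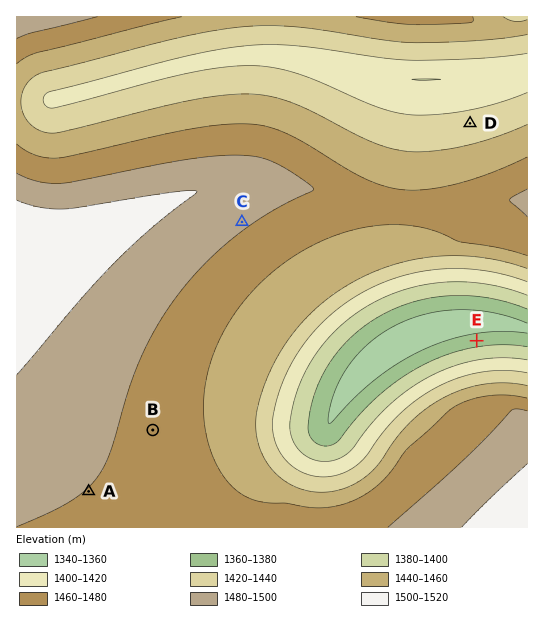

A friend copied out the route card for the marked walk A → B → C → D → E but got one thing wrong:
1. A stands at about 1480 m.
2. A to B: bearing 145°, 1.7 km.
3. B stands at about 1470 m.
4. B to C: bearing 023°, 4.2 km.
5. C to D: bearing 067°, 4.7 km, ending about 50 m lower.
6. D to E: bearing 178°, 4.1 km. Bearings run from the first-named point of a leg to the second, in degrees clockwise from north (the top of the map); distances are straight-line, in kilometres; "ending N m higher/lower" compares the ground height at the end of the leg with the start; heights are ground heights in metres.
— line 2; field bearing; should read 46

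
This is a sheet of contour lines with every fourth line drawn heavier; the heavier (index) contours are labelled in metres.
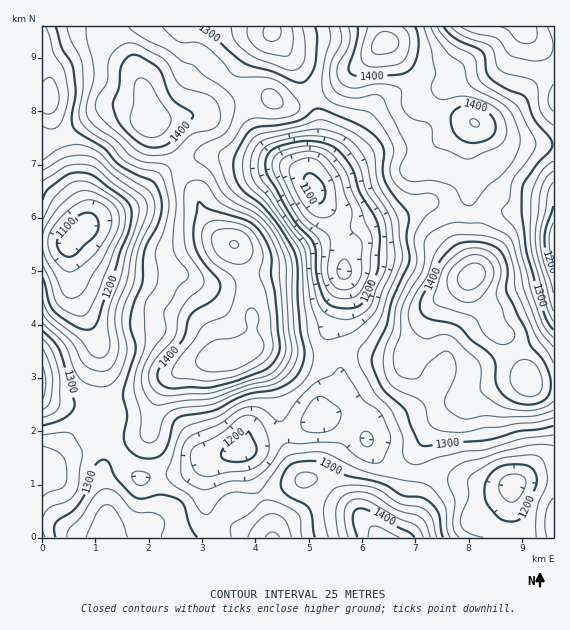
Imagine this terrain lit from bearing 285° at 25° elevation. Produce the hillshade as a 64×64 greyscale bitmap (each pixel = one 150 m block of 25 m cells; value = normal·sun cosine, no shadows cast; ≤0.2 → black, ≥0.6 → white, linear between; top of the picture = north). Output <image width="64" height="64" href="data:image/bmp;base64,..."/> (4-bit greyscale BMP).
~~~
<image width="64" height="64" href="data:image/bmp;base64,Qk12CAAAAAAAAHYAAAAoAAAAQAAAAEAAAAABAAQAAAAAAAAIAAATCwAAEwsAABAAAAAAAAAAAAAAABEREQAiIiIAMzMzAERERABVVVUAZmZmAHd3dwCIiIgAmZmZAKqqqgC7u7sAzMzMAN3d3QDu7u4A////AMzLuqmHdniHd3d4h2VWerzMvM3cuph3VCIkZ4iZiKvNu7u7qYd3iId2Z4iHZlZ5u8zMzdyph3d1MhNXiImZrN27u8y6h3eIiHZniYh2VnmrvMzN25h2eIZDIkeIiJq83bqrzcqGaJmIdleZmYdmeJqrvM3Kh2Z4h1QzRnh3ms3dqqvdyoZnmZmGZ5qpmHeJmZmrzcqHZniYZlVVZ3ebzdyqq93KhmeamId3mrqZmZqpiJq8uodmeJh2ZmVWZ4vN3KqrzbqGZ5qYd3iaupmru7qIiJqpmHeImHdmZlVWis3MmavMuXZnmZdmeJq6qrzMy5iHiJmIiIiIh2ZmZVZ5vMyZq8y5dneIhlVniaqqvN3bqYd3iIiZmYd3dmZlVXibu5mru7l3iId1RFaIiZq93cupiHd3iaqph3d2ZmVFZ4mqmaqqqYiZh2QzRnd3mrzdyqqYh3eKu7qXd3ZnZUVWeJmJmamZmaqXZCNGdmaJq8upqpmId4q7y6l3dmd2VVVmeHiJmZmau5hkM0ZmVnmrupiZqph3irvMuYh3d3dlVWZnZniImaq7qGREVVVVaKu5d3iaqYeKu8u6mYh2Z3ZWZmZWZniJmrupZUVmVUNXm6l2Z4mqmIm7u7qpmId3d2ZmVVVWZ4iau7l1VmZUM0aKmGVniZmZmbu6q7qZmHeIdmVERFZ3eJq7uoZWZlQyNXiIZVaJmZmaq6qqqqmYiJmIdUQjRniImry6l2VmVDIjVndlRXiZqqq6qZmqqqmJqqmGQyJFeImrzcuodmZkMiJFVVVFaImau7qZmJmqqZq7qoZDIjVoiaze7bqHd3VDIjQzNERniJq8y5iIiaqqq7u6lkMiNGeJvO/+y6mIh2VDMzIjNGeJq7zLqHd4mqq7u7qWQzM0V4q97/7cuqqYd2RDIhI0Z4mrvMypdniaqqu7upZEMzRWis3u/t3Mu6mIhlMhESRniau8zLmHd4qqqqqph1RDNEZ6zd3t3d3LupmYZDIRJGiJq7zduYh3iqqqmIh2VURFVorN3czN3cy6mamFMhEkaJmrvN3KmHeKqqqYdlVVRFV4m83cu7zdy7qZqYYxESRomau83tuph4mqqph2QzRFVom83ty6q83LqpqphjEBJGeJq8ze7KmIiZqph3UyIjRnis3u3LqrzMuqqrqFMQEkV4mrze/9upiImZmHZTIRNGibze7sy6u8u6qruoUxASNGiave//7LqYiIiHZUMhAjaKvO7+3Lqry7qru6hjEAEjV5rN///+y6mYdmZlQxACNoq83u7suqu7u7u7qGQgARJHm87////su6l1VFRDEQI2irze7u27qqu7u7uYZCEAATab3////u7cunUzMzIRA0aKvN7u7buqq7u6qodUIQAAJYve///u7/7LljIiIhADR5q83u/9uqqry7qYdlQxAAAket7u/+7v/tynUyIRAANXm7ze//66qqvMupdlQyEAACR6zd7u7u7u3LhkMhEAA0ebvN7//survMy6l2RDIRABNXnN3u7u3d3cuXVCEAADR5q83///3LvM3MqXVDIRIhJFebzu7u3LzMuph1MQAAJGiave///tzM3dy5dUMhEjNGeJq97u7cu7uqmIdTEAAjV4ms7//+7dzdy6mGQyEBNWeJqrzu7dy6qpmYh2QgACNFeKve//7u3cy6mYZTIQE1eZq7vN7cy7qpmYh3dTEAIkVnms7u7u7ty6mId1MhEjaKq8zM3cu7qqmYh3dlMhEzRFeKvN3e7u3Jh3d2VCESRpu7zMzcupmaqph3d2VDIkRFV4q7u8ze7cl2ZmZUMiJGm8zN3My5iJqqmHZ3ZEMiRFVnmrqqq83cuWVVVVQyI1eb3d3dzLmHiZmYdnZUQyJURWiruqqavMupdUVEREM0Z5vN3u7cuYeIiZh3dlRDIlRFeKu7qZiruph1VEMzMzVoq83d7u3KiIiIiId2VEMzRFZ4m8uph4mYiHZVQyIjRWirzM3e7cuZiIiIeIdURDNVVnibzKqHd3d3dmUyIiNFZ5u8zMzdy6mIiYd3h2VURGZmeJvMuphlVWdmZTIiI0RWiqu7u8zLqpiZh2Z3ZVVVd3eJqru7mGVEVmZlMjNDRFZ4mqqrvLqqmZmYdlVlVmaJmaqqq7uYZURWZlQzRVREVniJqqq7upmqqpl2VVVWZpq7u7qru5h2VWd2VERWZURFaJmZmqu6mZq7qYZURVVmm93curu7qHZmd3ZVVnd2VUVomZmaq7qYmru5hlVERVar3v3Lq7qpdneIdlZniYdlVXmYiImrupiJq6mHZVVEVZve/tu7uqh2aIiHZniZl2ZnmZiHeKu6mIiaqYdmZlREms7u3Lu6mGVoiId3iZqXZnmrqYdnmqqYeJmYd3d4dUSKze3czLqXZWeIh3iJqodnmry6h2Z4mYh3iHdmd4iHVYrN3czMuodlZ4iHeImZh3mrzduYdnd3d3d3ZVVniIh2mrzcy8y6h2VniHd3iJiHirze7KmHd2Zmd3dlRGeIiIiqvMy7vLmHdmeId3d3iIiazN7ty6h3ZVVnd3ZEV4iJmcu7u7qruXd3eJh3dmd4iavM3d7tyYdkRWZnd2VWeJmq3Mu7upqpd3d4mHdmZmeau8zM3e7bl2REVWZ3d2Z4mqvdy7upmZh3iIiYd3ZmZ4q8zMzN7tyoZUREVWeIh3eau8zLqqmIh3iIiIeIdmZmiszLvM3d26h1QzNFaImYeJvM"/>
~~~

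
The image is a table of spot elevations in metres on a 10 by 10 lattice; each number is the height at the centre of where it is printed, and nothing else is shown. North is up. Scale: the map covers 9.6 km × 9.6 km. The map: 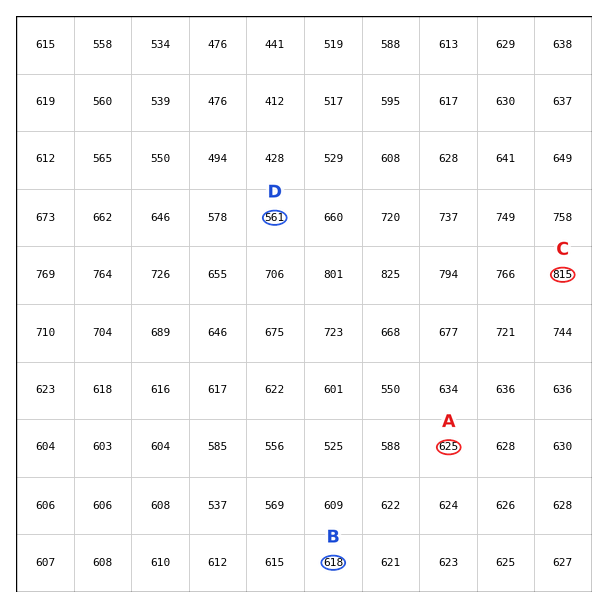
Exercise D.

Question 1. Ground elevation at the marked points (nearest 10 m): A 630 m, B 620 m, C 820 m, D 560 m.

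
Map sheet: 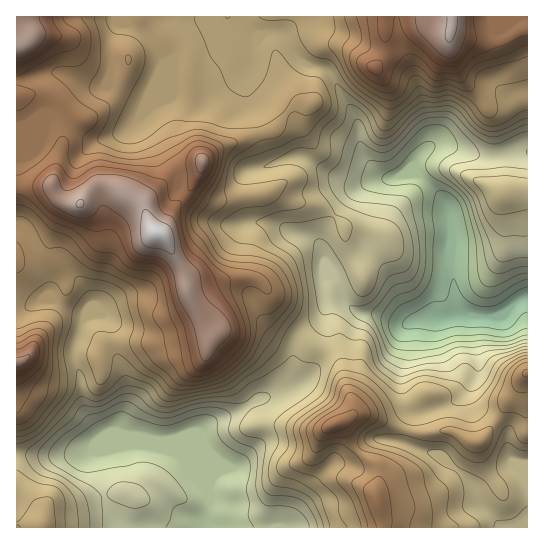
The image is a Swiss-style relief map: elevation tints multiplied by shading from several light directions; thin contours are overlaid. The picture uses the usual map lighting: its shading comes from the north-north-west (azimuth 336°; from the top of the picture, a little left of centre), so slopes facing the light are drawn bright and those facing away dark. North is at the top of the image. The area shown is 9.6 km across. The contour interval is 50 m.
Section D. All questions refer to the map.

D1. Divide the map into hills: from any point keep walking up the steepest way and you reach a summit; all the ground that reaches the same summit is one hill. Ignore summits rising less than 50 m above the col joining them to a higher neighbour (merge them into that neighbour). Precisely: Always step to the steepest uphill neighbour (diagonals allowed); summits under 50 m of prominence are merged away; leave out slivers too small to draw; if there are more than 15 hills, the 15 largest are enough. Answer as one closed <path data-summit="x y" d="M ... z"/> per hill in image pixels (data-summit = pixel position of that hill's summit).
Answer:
<path data-summit="155 234" d="M246 16l-123 0 2 7-8 3-6 17 0 30-3 9-3 5-15 6-5 5-12 17 0 7-6-6-16-1-21 9-14 3 0 182 10-1 17-9 10 0 14 9 18 6-12 39 8 26 0 20 6 16 15 22 23 9-23 3-5 4 0 12 6 28 18 35 84-1 0-9 6-12 0-9-3-7 1-29-9-23 0-7 10-8 21-8 27-16 19-4 15-8 3-44 11-14 15-11 6-16 4-5 11 0 9 11 7 4 21 3 23 9 23-5 14 1 28-6-6-4-6-17-4-38 1-29-4-19-5-9-28-25-8 0-16 6-12-4-16-22-4-15-2-17-17-28-9-20-6-5-14-1-8-4-21-30-11-1-14 3-9-10z"/><path data-summit="334 425" d="M339 296l-8 1-4 5-6 16-24 20-4 12-1 37-2 2-17 7-15 3-27 16-21 8-10 8 0 7 9 23-1 29 3 7 0 9-6 12 1 10 81 0 12-22 14-21 20-21 16-3 14-16 12-6 28 4 8-26 3-4 12-1 28-11 10-8 11-15 4-17-4-20-1-25-15-1-20 5-14-1-23 5-23-9-21-3z"/><path data-summit="453 17" d="M527 16l-280 0 0 6 10 13 14-3 11 1 21 30 8 4 14 1 6 5 9 20 17 28 3 24 5 13 14 17 12 4 16-6 7 0-1-10 8-10 12-8 14 0 38 12 43-6z"/><path data-summit="503 193" d="M447 145l-14 0-6 3-14 15 0 7 30 28 5 9 4 19-1 29 2 14 0 17 8 24 10 6 31 0 17-16 9-3 0-144-14-1-20 5-9 0z"/><path data-summit="377 498" d="M382 439l-13 2-20 20-16 3-20 21-18 28-7 14 213 0-18-20-11-24-31-27-38-13z"/><path data-summit="202 162" d="M173 59l-9 6-23 52 18 20 14 24 6 10-2 18 10 10 22 18 9 6 11 2 22-2-6-36 2-13 4-5 24-6-6-5-10-37-11-23-4-13 1-10-27 13-9 7-14 1-20-3-2-2z"/><path data-summit="17 362" d="M53 299l-10 0-17 9-10 2 0 144 21 2 48-1 13-6 27-2-23-10-19-31-2-27-8-28 12-37-18-6z"/><path data-summit="17 46" d="M122 16l-106 1 1 110 13-3 21-9 16 1 6 6 0-7 12-17 5-5 15-6 3-5 3-9 0-30 6-17 8-3z"/><path data-summit="527 373" d="M527 297l-8 3-17 16-27 1 0 24 4 24-8 25 4 13 6 6 20 12 6 8 1 24 3 6 16 21z"/><path data-summit="42 526" d="M101 449l-16 6-68 0-1 72 103 1-16-35-6-28 0-12z"/><path data-summit="478 442" d="M473 380l-9 13-10 8-28 11-12 1-3 4-7 25 11 6 26 8 31 27 6 14 1-4 7-8 30-20-8-12 0-20-4-8-29-22-4-10z"/>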